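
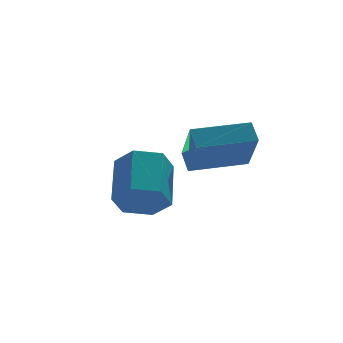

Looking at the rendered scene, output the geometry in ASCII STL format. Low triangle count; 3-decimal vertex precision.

solid 
facet normal -0.278 -0.782 -0.558
outer loop
vertex -2.72 -1.674 -4.248
vertex -3.738 -1.427 -4.087
vertex -3.219 -1.019 -4.917
endloop
endfacet
facet normal 0.837 0.087 -0.540
outer loop
vertex -2.72 -1.674 -4.248
vertex -3.219 -1.019 -4.917
vertex -2.124 -0.0 -3.055
endloop
endfacet
facet normal 0.837 0.087 -0.540
outer loop
vertex -2.124 -0.0 -3.055
vertex -3.219 -1.019 -4.917
vertex -2.623 0.654 -3.723
endloop
endfacet
facet normal 0.278 0.782 0.558
outer loop
vertex -2.124 -0.0 -3.055
vertex -2.623 0.654 -3.723
vertex -3.142 0.247 -2.893
endloop
endfacet
facet normal -0.278 -0.782 -0.558
outer loop
vertex -3.219 -1.019 -4.917
vertex -3.738 -1.427 -4.087
vertex -4.237 -0.772 -4.755
endloop
endfacet
facet normal 0.011 0.578 -0.816
outer loop
vertex -3.219 -1.019 -4.917
vertex -4.237 -0.772 -4.755
vertex -2.623 0.654 -3.723
endloop
endfacet
facet normal 0.011 0.578 -0.816
outer loop
vertex -2.623 0.654 -3.723
vertex -4.237 -0.772 -4.755
vertex -3.641 0.901 -3.561
endloop
endfacet
facet normal 0.278 0.782 0.558
outer loop
vertex -2.623 0.654 -3.723
vertex -3.641 0.901 -3.561
vertex -3.142 0.247 -2.893
endloop
endfacet
facet normal -0.278 -0.782 -0.558
outer loop
vertex -4.237 -0.772 -4.755
vertex -3.738 -1.427 -4.087
vertex -4.756 -1.18 -3.925
endloop
endfacet
facet normal -0.826 0.491 -0.275
outer loop
vertex -4.237 -0.772 -4.755
vertex -4.756 -1.18 -3.925
vertex -3.641 0.901 -3.561
endloop
endfacet
facet normal -0.826 0.491 -0.276
outer loop
vertex -3.641 0.901 -3.561
vertex -4.756 -1.18 -3.925
vertex -4.16 0.494 -2.732
endloop
endfacet
facet normal 0.278 0.782 0.558
outer loop
vertex -3.641 0.901 -3.561
vertex -4.16 0.494 -2.732
vertex -3.142 0.247 -2.893
endloop
endfacet
facet normal -0.278 -0.782 -0.558
outer loop
vertex -4.756 -1.18 -3.925
vertex -3.738 -1.427 -4.087
vertex -4.257 -1.834 -3.257
endloop
endfacet
facet normal -0.837 -0.087 0.540
outer loop
vertex -4.756 -1.18 -3.925
vertex -4.257 -1.834 -3.257
vertex -4.16 0.494 -2.732
endloop
endfacet
facet normal -0.837 -0.087 0.540
outer loop
vertex -4.16 0.494 -2.732
vertex -4.257 -1.834 -3.257
vertex -3.661 -0.161 -2.063
endloop
endfacet
facet normal 0.278 0.782 0.558
outer loop
vertex -4.16 0.494 -2.732
vertex -3.661 -0.161 -2.063
vertex -3.142 0.247 -2.893
endloop
endfacet
facet normal -0.278 -0.782 -0.558
outer loop
vertex -4.257 -1.834 -3.257
vertex -3.738 -1.427 -4.087
vertex -3.239 -2.081 -3.419
endloop
endfacet
facet normal -0.011 -0.578 0.816
outer loop
vertex -4.257 -1.834 -3.257
vertex -3.239 -2.081 -3.419
vertex -3.661 -0.161 -2.063
endloop
endfacet
facet normal -0.011 -0.578 0.816
outer loop
vertex -3.661 -0.161 -2.063
vertex -3.239 -2.081 -3.419
vertex -2.643 -0.408 -2.225
endloop
endfacet
facet normal 0.278 0.782 0.558
outer loop
vertex -3.661 -0.161 -2.063
vertex -2.643 -0.408 -2.225
vertex -3.142 0.247 -2.893
endloop
endfacet
facet normal -0.278 -0.782 -0.558
outer loop
vertex -3.239 -2.081 -3.419
vertex -3.738 -1.427 -4.087
vertex -2.72 -1.674 -4.248
endloop
endfacet
facet normal 0.826 -0.491 0.276
outer loop
vertex -3.239 -2.081 -3.419
vertex -2.72 -1.674 -4.248
vertex -2.643 -0.408 -2.225
endloop
endfacet
facet normal 0.827 -0.491 0.276
outer loop
vertex -2.643 -0.408 -2.225
vertex -2.72 -1.674 -4.248
vertex -2.124 -0.0 -3.055
endloop
endfacet
facet normal 0.278 0.782 0.558
outer loop
vertex -2.643 -0.408 -2.225
vertex -2.124 -0.0 -3.055
vertex -3.142 0.247 -2.893
endloop
endfacet
facet normal -0.997 0.049 -0.065
outer loop
vertex -2.868 -4.735 -0.516
vertex -2.874 -4.064 0.084
vertex -2.699 -3.353 -2.061
endloop
endfacet
facet normal 0.007 -0.746 -0.666
outer loop
vertex -0.586 -3.456 -1.924
vertex -2.868 -4.735 -0.516
vertex -2.699 -3.353 -2.061
endloop
endfacet
facet normal -0.997 0.049 -0.065
outer loop
vertex -2.699 -3.353 -2.061
vertex -2.874 -4.064 0.084
vertex -2.705 -2.682 -1.462
endloop
endfacet
facet normal 0.081 0.664 -0.743
outer loop
vertex -2.705 -2.682 -1.462
vertex -0.586 -3.456 -1.924
vertex -2.699 -3.353 -2.061
endloop
endfacet
facet normal -0.081 -0.665 0.743
outer loop
vertex -2.868 -4.735 -0.516
vertex -0.761 -4.167 0.221
vertex -2.874 -4.064 0.084
endloop
endfacet
facet normal 0.007 -0.746 -0.666
outer loop
vertex -0.755 -4.838 -0.378
vertex -2.868 -4.735 -0.516
vertex -0.586 -3.456 -1.924
endloop
endfacet
facet normal -0.081 -0.664 0.743
outer loop
vertex -0.755 -4.838 -0.378
vertex -0.761 -4.167 0.221
vertex -2.868 -4.735 -0.516
endloop
endfacet
facet normal -0.007 0.746 0.666
outer loop
vertex -2.874 -4.064 0.084
vertex -0.761 -4.167 0.221
vertex -2.705 -2.682 -1.462
endloop
endfacet
facet normal 0.081 0.665 -0.743
outer loop
vertex -0.592 -2.785 -1.324
vertex -0.586 -3.456 -1.924
vertex -2.705 -2.682 -1.462
endloop
endfacet
facet normal -0.007 0.746 0.666
outer loop
vertex -2.705 -2.682 -1.462
vertex -0.761 -4.167 0.221
vertex -0.592 -2.785 -1.324
endloop
endfacet
facet normal 0.997 -0.049 0.065
outer loop
vertex -0.592 -2.785 -1.324
vertex -0.755 -4.838 -0.378
vertex -0.586 -3.456 -1.924
endloop
endfacet
facet normal 0.997 -0.049 0.065
outer loop
vertex -0.761 -4.167 0.221
vertex -0.755 -4.838 -0.378
vertex -0.592 -2.785 -1.324
endloop
endfacet

endsolid


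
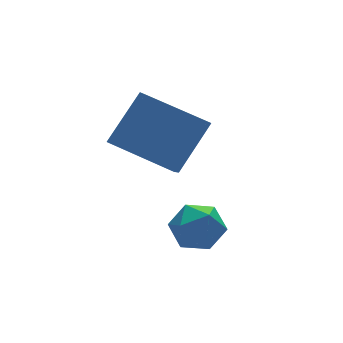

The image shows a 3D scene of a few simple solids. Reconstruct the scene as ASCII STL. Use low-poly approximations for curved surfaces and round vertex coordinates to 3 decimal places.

solid 
facet normal 0.350 0.757 0.551
outer loop
vertex -1.659 -1.398 0.692
vertex -1.973 -1.77 1.403
vertex -1.172 -1.95 1.141
endloop
endfacet
facet normal 0.760 0.650 -0.025
outer loop
vertex -1.659 -1.398 0.692
vertex -1.172 -1.95 1.141
vertex -1.175 -1.98 0.279
endloop
endfacet
facet normal 0.348 0.718 -0.603
outer loop
vertex -1.659 -1.398 0.692
vertex -1.175 -1.98 0.279
vertex -1.977 -1.818 0.009
endloop
endfacet
facet normal -0.316 0.867 -0.386
outer loop
vertex -1.659 -1.398 0.692
vertex -1.977 -1.818 0.009
vertex -2.471 -1.689 0.704
endloop
endfacet
facet normal -0.314 0.891 0.327
outer loop
vertex -1.659 -1.398 0.692
vertex -2.471 -1.689 0.704
vertex -1.973 -1.77 1.403
endloop
endfacet
facet normal 1.000 -0.021 -0.003
outer loop
vertex -1.175 -1.98 0.279
vertex -1.172 -1.95 1.141
vertex -1.189 -2.711 0.736
endloop
endfacet
facet normal 0.338 0.153 0.929
outer loop
vertex -1.172 -1.95 1.141
vertex -1.973 -1.77 1.403
vertex -1.683 -2.582 1.431
endloop
endfacet
facet normal -0.736 0.369 0.567
outer loop
vertex -1.973 -1.77 1.403
vertex -2.471 -1.689 0.704
vertex -2.485 -2.42 1.161
endloop
endfacet
facet normal -0.740 0.329 -0.587
outer loop
vertex -2.471 -1.689 0.704
vertex -1.977 -1.818 0.009
vertex -2.488 -2.45 0.299
endloop
endfacet
facet normal 0.334 0.087 -0.939
outer loop
vertex -1.977 -1.818 0.009
vertex -1.175 -1.98 0.279
vertex -1.687 -2.63 0.037
endloop
endfacet
facet normal 0.316 -0.867 0.386
outer loop
vertex -2.001 -3.002 0.748
vertex -1.189 -2.711 0.736
vertex -1.683 -2.582 1.431
endloop
endfacet
facet normal -0.348 -0.718 0.603
outer loop
vertex -2.001 -3.002 0.748
vertex -1.683 -2.582 1.431
vertex -2.485 -2.42 1.161
endloop
endfacet
facet normal -0.760 -0.650 0.025
outer loop
vertex -2.001 -3.002 0.748
vertex -2.485 -2.42 1.161
vertex -2.488 -2.45 0.299
endloop
endfacet
facet normal -0.350 -0.757 -0.551
outer loop
vertex -2.001 -3.002 0.748
vertex -2.488 -2.45 0.299
vertex -1.687 -2.63 0.037
endloop
endfacet
facet normal 0.314 -0.891 -0.327
outer loop
vertex -2.001 -3.002 0.748
vertex -1.687 -2.63 0.037
vertex -1.189 -2.711 0.736
endloop
endfacet
facet normal 0.740 -0.329 0.587
outer loop
vertex -1.683 -2.582 1.431
vertex -1.189 -2.711 0.736
vertex -1.172 -1.95 1.141
endloop
endfacet
facet normal -0.334 -0.087 0.939
outer loop
vertex -2.485 -2.42 1.161
vertex -1.683 -2.582 1.431
vertex -1.973 -1.77 1.403
endloop
endfacet
facet normal -1.000 0.021 0.003
outer loop
vertex -2.488 -2.45 0.299
vertex -2.485 -2.42 1.161
vertex -2.471 -1.689 0.704
endloop
endfacet
facet normal -0.338 -0.153 -0.929
outer loop
vertex -1.687 -2.63 0.037
vertex -2.488 -2.45 0.299
vertex -1.977 -1.818 0.009
endloop
endfacet
facet normal 0.736 -0.369 -0.567
outer loop
vertex -1.189 -2.711 0.736
vertex -1.687 -2.63 0.037
vertex -1.175 -1.98 0.279
endloop
endfacet
facet normal -0.649 -0.214 -0.730
outer loop
vertex -1.925 -1.031 2.261
vertex -3.188 0.553 2.92
vertex -1.439 -0.385 1.639
endloop
endfacet
facet normal 0.593 -0.744 -0.309
outer loop
vertex -0.192 0.027 3.04
vertex -1.925 -1.031 2.261
vertex -1.439 -0.385 1.639
endloop
endfacet
facet normal -0.649 -0.215 -0.729
outer loop
vertex -1.439 -0.385 1.639
vertex -3.188 0.553 2.92
vertex -2.702 1.199 2.297
endloop
endfacet
facet normal 0.476 0.633 -0.610
outer loop
vertex -2.702 1.199 2.297
vertex -0.192 0.027 3.04
vertex -1.439 -0.385 1.639
endloop
endfacet
facet normal -0.476 -0.633 0.610
outer loop
vertex -1.925 -1.031 2.261
vertex -1.941 0.965 4.321
vertex -3.188 0.553 2.92
endloop
endfacet
facet normal 0.593 -0.744 -0.309
outer loop
vertex -0.678 -0.619 3.663
vertex -1.925 -1.031 2.261
vertex -0.192 0.027 3.04
endloop
endfacet
facet normal -0.476 -0.633 0.610
outer loop
vertex -0.678 -0.619 3.663
vertex -1.941 0.965 4.321
vertex -1.925 -1.031 2.261
endloop
endfacet
facet normal -0.593 0.744 0.309
outer loop
vertex -3.188 0.553 2.92
vertex -1.941 0.965 4.321
vertex -2.702 1.199 2.297
endloop
endfacet
facet normal 0.476 0.633 -0.610
outer loop
vertex -1.455 1.611 3.699
vertex -0.192 0.027 3.04
vertex -2.702 1.199 2.297
endloop
endfacet
facet normal -0.593 0.744 0.309
outer loop
vertex -2.702 1.199 2.297
vertex -1.941 0.965 4.321
vertex -1.455 1.611 3.699
endloop
endfacet
facet normal 0.650 0.215 0.729
outer loop
vertex -1.455 1.611 3.699
vertex -0.678 -0.619 3.663
vertex -0.192 0.027 3.04
endloop
endfacet
facet normal 0.649 0.214 0.730
outer loop
vertex -1.941 0.965 4.321
vertex -0.678 -0.619 3.663
vertex -1.455 1.611 3.699
endloop
endfacet

endsolid


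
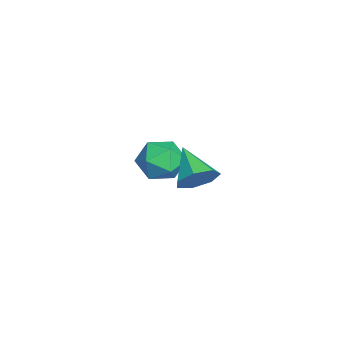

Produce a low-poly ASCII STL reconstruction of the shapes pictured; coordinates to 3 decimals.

solid 
facet normal 0.746 0.366 -0.557
outer loop
vertex 3.716 1.711 3.731
vertex 3.07 1.873 2.972
vertex 3.326 2.496 3.725
endloop
endfacet
facet normal 0.131 0.073 0.989
outer loop
vertex 3.716 1.711 3.731
vertex 3.326 2.496 3.725
vertex 1.63 1.167 4.048
endloop
endfacet
facet normal 0.746 0.366 -0.557
outer loop
vertex 3.326 2.496 3.725
vertex 3.07 1.873 2.972
vertex 2.743 2.812 3.152
endloop
endfacet
facet normal -0.353 0.620 0.701
outer loop
vertex 3.326 2.496 3.725
vertex 2.743 2.812 3.152
vertex 1.63 1.167 4.048
endloop
endfacet
facet normal 0.745 0.366 -0.557
outer loop
vertex 2.743 2.812 3.152
vertex 3.07 1.873 2.972
vertex 2.406 2.421 2.444
endloop
endfacet
facet normal -0.810 0.583 0.064
outer loop
vertex 2.743 2.812 3.152
vertex 2.406 2.421 2.444
vertex 1.63 1.167 4.048
endloop
endfacet
facet normal 0.745 0.365 -0.558
outer loop
vertex 2.406 2.421 2.444
vertex 3.07 1.873 2.972
vertex 2.568 1.617 2.134
endloop
endfacet
facet normal -0.897 -0.010 -0.442
outer loop
vertex 2.406 2.421 2.444
vertex 2.568 1.617 2.134
vertex 1.63 1.167 4.048
endloop
endfacet
facet normal 0.745 0.365 -0.558
outer loop
vertex 2.568 1.617 2.134
vertex 3.07 1.873 2.972
vertex 3.108 1.006 2.455
endloop
endfacet
facet normal -0.548 -0.714 -0.436
outer loop
vertex 2.568 1.617 2.134
vertex 3.108 1.006 2.455
vertex 1.63 1.167 4.048
endloop
endfacet
facet normal 0.746 0.365 -0.557
outer loop
vertex 3.108 1.006 2.455
vertex 3.07 1.873 2.972
vertex 3.619 1.048 3.166
endloop
endfacet
facet normal -0.025 -0.997 0.077
outer loop
vertex 3.108 1.006 2.455
vertex 3.619 1.048 3.166
vertex 1.63 1.167 4.048
endloop
endfacet
facet normal 0.746 0.365 -0.557
outer loop
vertex 3.619 1.048 3.166
vertex 3.07 1.873 2.972
vertex 3.716 1.711 3.731
endloop
endfacet
facet normal 0.277 -0.646 0.711
outer loop
vertex 3.619 1.048 3.166
vertex 3.716 1.711 3.731
vertex 1.63 1.167 4.048
endloop
endfacet
facet normal -0.577 0.806 0.134
outer loop
vertex -3.37 0.613 0.214
vertex -3.24 0.498 1.464
vertex -2.419 1.195 0.805
endloop
endfacet
facet normal -0.219 0.848 -0.483
outer loop
vertex -3.37 0.613 0.214
vertex -2.419 1.195 0.805
vertex -2.217 0.619 -0.299
endloop
endfacet
facet normal -0.392 0.279 -0.877
outer loop
vertex -3.37 0.613 0.214
vertex -2.217 0.619 -0.299
vertex -2.913 -0.433 -0.323
endloop
endfacet
facet normal -0.856 -0.115 -0.504
outer loop
vertex -3.37 0.613 0.214
vertex -2.913 -0.433 -0.323
vertex -3.545 -0.508 0.767
endloop
endfacet
facet normal -0.970 0.211 0.120
outer loop
vertex -3.37 0.613 0.214
vertex -3.545 -0.508 0.767
vertex -3.24 0.498 1.464
endloop
endfacet
facet normal 0.479 0.811 -0.336
outer loop
vertex -2.217 0.619 -0.299
vertex -2.419 1.195 0.805
vertex -1.375 0.508 0.633
endloop
endfacet
facet normal -0.100 0.743 0.662
outer loop
vertex -2.419 1.195 0.805
vertex -3.24 0.498 1.464
vertex -2.007 0.433 1.723
endloop
endfacet
facet normal -0.737 -0.220 0.639
outer loop
vertex -3.24 0.498 1.464
vertex -3.545 -0.508 0.767
vertex -2.703 -0.619 1.699
endloop
endfacet
facet normal -0.552 -0.746 -0.372
outer loop
vertex -3.545 -0.508 0.767
vertex -2.913 -0.433 -0.323
vertex -2.501 -1.195 0.595
endloop
endfacet
facet normal 0.199 -0.109 -0.974
outer loop
vertex -2.913 -0.433 -0.323
vertex -2.217 0.619 -0.299
vertex -1.68 -0.498 -0.064
endloop
endfacet
facet normal 0.856 0.115 0.504
outer loop
vertex -1.55 -0.613 1.186
vertex -1.375 0.508 0.633
vertex -2.007 0.433 1.723
endloop
endfacet
facet normal 0.392 -0.279 0.877
outer loop
vertex -1.55 -0.613 1.186
vertex -2.007 0.433 1.723
vertex -2.703 -0.619 1.699
endloop
endfacet
facet normal 0.219 -0.848 0.483
outer loop
vertex -1.55 -0.613 1.186
vertex -2.703 -0.619 1.699
vertex -2.501 -1.195 0.595
endloop
endfacet
facet normal 0.577 -0.806 -0.134
outer loop
vertex -1.55 -0.613 1.186
vertex -2.501 -1.195 0.595
vertex -1.68 -0.498 -0.064
endloop
endfacet
facet normal 0.970 -0.211 -0.120
outer loop
vertex -1.55 -0.613 1.186
vertex -1.68 -0.498 -0.064
vertex -1.375 0.508 0.633
endloop
endfacet
facet normal 0.552 0.746 0.372
outer loop
vertex -2.007 0.433 1.723
vertex -1.375 0.508 0.633
vertex -2.419 1.195 0.805
endloop
endfacet
facet normal -0.199 0.109 0.974
outer loop
vertex -2.703 -0.619 1.699
vertex -2.007 0.433 1.723
vertex -3.24 0.498 1.464
endloop
endfacet
facet normal -0.479 -0.811 0.336
outer loop
vertex -2.501 -1.195 0.595
vertex -2.703 -0.619 1.699
vertex -3.545 -0.508 0.767
endloop
endfacet
facet normal 0.100 -0.743 -0.662
outer loop
vertex -1.68 -0.498 -0.064
vertex -2.501 -1.195 0.595
vertex -2.913 -0.433 -0.323
endloop
endfacet
facet normal 0.737 0.220 -0.639
outer loop
vertex -1.375 0.508 0.633
vertex -1.68 -0.498 -0.064
vertex -2.217 0.619 -0.299
endloop
endfacet

endsolid


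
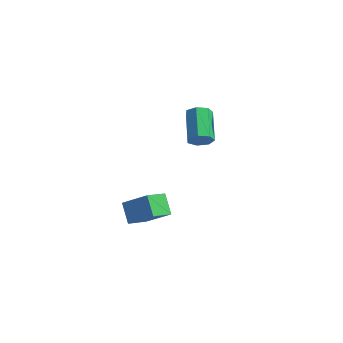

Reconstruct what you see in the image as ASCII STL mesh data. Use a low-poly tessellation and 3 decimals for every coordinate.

solid 
facet normal 0.461 -0.786 -0.411
outer loop
vertex 0.098 3.355 -2.576
vertex -0.185 2.9 -2.023
vertex -0.495 3.075 -2.706
endloop
endfacet
facet normal -0.019 0.454 -0.891
outer loop
vertex 0.098 3.355 -2.576
vertex -0.495 3.075 -2.706
vertex -0.853 4.975 -1.73
endloop
endfacet
facet normal -0.020 0.454 -0.891
outer loop
vertex -0.853 4.975 -1.73
vertex -0.495 3.075 -2.706
vertex -1.446 4.694 -1.86
endloop
endfacet
facet normal -0.462 0.786 0.411
outer loop
vertex -0.853 4.975 -1.73
vertex -1.446 4.694 -1.86
vertex -1.135 4.52 -1.177
endloop
endfacet
facet normal 0.462 -0.786 -0.411
outer loop
vertex -0.495 3.075 -2.706
vertex -0.185 2.9 -2.023
vertex -0.854 2.663 -2.321
endloop
endfacet
facet normal -0.706 -0.045 -0.707
outer loop
vertex -0.495 3.075 -2.706
vertex -0.854 2.663 -2.321
vertex -1.446 4.694 -1.86
endloop
endfacet
facet normal -0.706 -0.045 -0.707
outer loop
vertex -1.446 4.694 -1.86
vertex -0.854 2.663 -2.321
vertex -1.805 4.283 -1.475
endloop
endfacet
facet normal -0.461 0.787 0.410
outer loop
vertex -1.446 4.694 -1.86
vertex -1.805 4.283 -1.475
vertex -1.135 4.52 -1.177
endloop
endfacet
facet normal 0.462 -0.786 -0.411
outer loop
vertex -0.854 2.663 -2.321
vertex -0.185 2.9 -2.023
vertex -0.709 2.43 -1.712
endloop
endfacet
facet normal -0.860 -0.510 0.010
outer loop
vertex -0.854 2.663 -2.321
vertex -0.709 2.43 -1.712
vertex -1.805 4.283 -1.475
endloop
endfacet
facet normal -0.860 -0.510 0.010
outer loop
vertex -1.805 4.283 -1.475
vertex -0.709 2.43 -1.712
vertex -1.66 4.05 -0.866
endloop
endfacet
facet normal -0.461 0.787 0.411
outer loop
vertex -1.805 4.283 -1.475
vertex -1.66 4.05 -0.866
vertex -1.135 4.52 -1.177
endloop
endfacet
facet normal 0.461 -0.786 -0.411
outer loop
vertex -0.709 2.43 -1.712
vertex -0.185 2.9 -2.023
vertex -0.169 2.551 -1.337
endloop
endfacet
facet normal -0.367 -0.591 0.719
outer loop
vertex -0.709 2.43 -1.712
vertex -0.169 2.551 -1.337
vertex -1.66 4.05 -0.866
endloop
endfacet
facet normal -0.367 -0.591 0.719
outer loop
vertex -1.66 4.05 -0.866
vertex -0.169 2.551 -1.337
vertex -1.12 4.171 -0.491
endloop
endfacet
facet normal -0.461 0.787 0.410
outer loop
vertex -1.66 4.05 -0.866
vertex -1.12 4.171 -0.491
vertex -1.135 4.52 -1.177
endloop
endfacet
facet normal 0.461 -0.786 -0.411
outer loop
vertex -0.169 2.551 -1.337
vertex -0.185 2.9 -2.023
vertex 0.359 2.935 -1.479
endloop
endfacet
facet normal 0.403 -0.226 0.887
outer loop
vertex -0.169 2.551 -1.337
vertex 0.359 2.935 -1.479
vertex -1.12 4.171 -0.491
endloop
endfacet
facet normal 0.403 -0.226 0.887
outer loop
vertex -1.12 4.171 -0.491
vertex 0.359 2.935 -1.479
vertex -0.592 4.555 -0.633
endloop
endfacet
facet normal -0.462 0.786 0.410
outer loop
vertex -1.12 4.171 -0.491
vertex -0.592 4.555 -0.633
vertex -1.135 4.52 -1.177
endloop
endfacet
facet normal 0.462 -0.786 -0.411
outer loop
vertex 0.359 2.935 -1.479
vertex -0.185 2.9 -2.023
vertex 0.478 3.293 -2.03
endloop
endfacet
facet normal 0.869 0.308 0.388
outer loop
vertex 0.359 2.935 -1.479
vertex 0.478 3.293 -2.03
vertex -0.592 4.555 -0.633
endloop
endfacet
facet normal 0.869 0.308 0.388
outer loop
vertex -0.592 4.555 -0.633
vertex 0.478 3.293 -2.03
vertex -0.473 4.913 -1.184
endloop
endfacet
facet normal -0.462 0.786 0.411
outer loop
vertex -0.592 4.555 -0.633
vertex -0.473 4.913 -1.184
vertex -1.135 4.52 -1.177
endloop
endfacet
facet normal 0.462 -0.786 -0.411
outer loop
vertex 0.478 3.293 -2.03
vertex -0.185 2.9 -2.023
vertex 0.098 3.355 -2.576
endloop
endfacet
facet normal 0.681 0.611 -0.404
outer loop
vertex 0.478 3.293 -2.03
vertex 0.098 3.355 -2.576
vertex -0.473 4.913 -1.184
endloop
endfacet
facet normal 0.681 0.611 -0.404
outer loop
vertex -0.473 4.913 -1.184
vertex 0.098 3.355 -2.576
vertex -0.853 4.975 -1.73
endloop
endfacet
facet normal -0.462 0.786 0.411
outer loop
vertex -0.473 4.913 -1.184
vertex -0.853 4.975 -1.73
vertex -1.135 4.52 -1.177
endloop
endfacet
facet normal -0.561 0.534 0.633
outer loop
vertex -0.18 -3.148 -1.883
vertex 0.232 -1.951 -2.527
vertex -1.598 -3.279 -3.031
endloop
endfacet
facet normal -0.290 -0.843 0.454
outer loop
vertex -0.852 -3.989 -3.873
vertex -0.18 -3.148 -1.883
vertex -1.598 -3.279 -3.031
endloop
endfacet
facet normal -0.561 0.534 0.633
outer loop
vertex -1.598 -3.279 -3.031
vertex 0.232 -1.951 -2.527
vertex -1.187 -2.082 -3.676
endloop
endfacet
facet normal -0.776 -0.072 -0.627
outer loop
vertex -1.187 -2.082 -3.676
vertex -0.852 -3.989 -3.873
vertex -1.598 -3.279 -3.031
endloop
endfacet
facet normal 0.775 0.071 0.627
outer loop
vertex -0.18 -3.148 -1.883
vertex 0.978 -2.661 -3.369
vertex 0.232 -1.951 -2.527
endloop
endfacet
facet normal -0.290 -0.843 0.454
outer loop
vertex 0.567 -3.858 -2.724
vertex -0.18 -3.148 -1.883
vertex -0.852 -3.989 -3.873
endloop
endfacet
facet normal 0.775 0.072 0.628
outer loop
vertex 0.567 -3.858 -2.724
vertex 0.978 -2.661 -3.369
vertex -0.18 -3.148 -1.883
endloop
endfacet
facet normal 0.290 0.843 -0.454
outer loop
vertex 0.232 -1.951 -2.527
vertex 0.978 -2.661 -3.369
vertex -1.187 -2.082 -3.676
endloop
endfacet
facet normal -0.775 -0.071 -0.628
outer loop
vertex -0.44 -2.792 -4.517
vertex -0.852 -3.989 -3.873
vertex -1.187 -2.082 -3.676
endloop
endfacet
facet normal 0.290 0.843 -0.454
outer loop
vertex -1.187 -2.082 -3.676
vertex 0.978 -2.661 -3.369
vertex -0.44 -2.792 -4.517
endloop
endfacet
facet normal 0.561 -0.534 -0.633
outer loop
vertex -0.44 -2.792 -4.517
vertex 0.567 -3.858 -2.724
vertex -0.852 -3.989 -3.873
endloop
endfacet
facet normal 0.561 -0.534 -0.633
outer loop
vertex 0.978 -2.661 -3.369
vertex 0.567 -3.858 -2.724
vertex -0.44 -2.792 -4.517
endloop
endfacet

endsolid


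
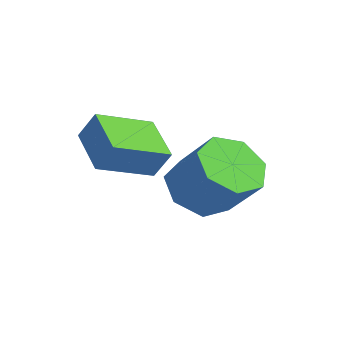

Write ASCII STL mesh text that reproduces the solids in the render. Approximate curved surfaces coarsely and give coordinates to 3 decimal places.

solid 
facet normal -0.385 -0.324 -0.864
outer loop
vertex 0.027 -0.084 1.169
vertex -1.403 0.146 1.72
vertex 0.049 1.56 0.542
endloop
endfacet
facet normal 0.923 -0.148 -0.356
outer loop
vertex 0.423 1.874 1.38
vertex 0.027 -0.084 1.169
vertex 0.049 1.56 0.542
endloop
endfacet
facet normal -0.385 -0.324 -0.864
outer loop
vertex 0.049 1.56 0.542
vertex -1.403 0.146 1.72
vertex -1.381 1.79 1.093
endloop
endfacet
facet normal 0.013 0.934 -0.356
outer loop
vertex -1.381 1.79 1.093
vertex 0.423 1.874 1.38
vertex 0.049 1.56 0.542
endloop
endfacet
facet normal -0.013 -0.934 0.356
outer loop
vertex 0.027 -0.084 1.169
vertex -1.029 0.46 2.558
vertex -1.403 0.146 1.72
endloop
endfacet
facet normal 0.923 -0.148 -0.356
outer loop
vertex 0.401 0.23 2.007
vertex 0.027 -0.084 1.169
vertex 0.423 1.874 1.38
endloop
endfacet
facet normal -0.013 -0.934 0.356
outer loop
vertex 0.401 0.23 2.007
vertex -1.029 0.46 2.558
vertex 0.027 -0.084 1.169
endloop
endfacet
facet normal -0.923 0.148 0.356
outer loop
vertex -1.403 0.146 1.72
vertex -1.029 0.46 2.558
vertex -1.381 1.79 1.093
endloop
endfacet
facet normal 0.013 0.934 -0.356
outer loop
vertex -1.007 2.104 1.931
vertex 0.423 1.874 1.38
vertex -1.381 1.79 1.093
endloop
endfacet
facet normal -0.923 0.148 0.356
outer loop
vertex -1.381 1.79 1.093
vertex -1.029 0.46 2.558
vertex -1.007 2.104 1.931
endloop
endfacet
facet normal 0.385 0.324 0.864
outer loop
vertex -1.007 2.104 1.931
vertex 0.401 0.23 2.007
vertex 0.423 1.874 1.38
endloop
endfacet
facet normal 0.385 0.324 0.864
outer loop
vertex -1.029 0.46 2.558
vertex 0.401 0.23 2.007
vertex -1.007 2.104 1.931
endloop
endfacet
facet normal -0.642 -0.215 -0.736
outer loop
vertex 0.789 3.341 -0.822
vertex 0.201 2.79 -0.148
vertex 0.137 3.809 -0.39
endloop
endfacet
facet normal 0.277 0.831 -0.483
outer loop
vertex 0.789 3.341 -0.822
vertex 0.137 3.809 -0.39
vertex 1.867 3.701 0.415
endloop
endfacet
facet normal 0.277 0.830 -0.484
outer loop
vertex 1.867 3.701 0.415
vertex 0.137 3.809 -0.39
vertex 1.215 4.17 0.846
endloop
endfacet
facet normal 0.641 0.215 0.736
outer loop
vertex 1.867 3.701 0.415
vertex 1.215 4.17 0.846
vertex 1.279 3.15 1.088
endloop
endfacet
facet normal -0.642 -0.215 -0.736
outer loop
vertex 0.137 3.809 -0.39
vertex 0.201 2.79 -0.148
vertex -0.466 3.51 0.223
endloop
endfacet
facet normal -0.386 0.920 0.068
outer loop
vertex 0.137 3.809 -0.39
vertex -0.466 3.51 0.223
vertex 1.215 4.17 0.846
endloop
endfacet
facet normal -0.386 0.920 0.068
outer loop
vertex 1.215 4.17 0.846
vertex -0.466 3.51 0.223
vertex 0.612 3.871 1.46
endloop
endfacet
facet normal 0.642 0.215 0.736
outer loop
vertex 1.215 4.17 0.846
vertex 0.612 3.871 1.46
vertex 1.279 3.15 1.088
endloop
endfacet
facet normal -0.641 -0.215 -0.737
outer loop
vertex -0.466 3.51 0.223
vertex 0.201 2.79 -0.148
vertex -0.568 2.668 0.557
endloop
endfacet
facet normal -0.759 0.317 0.569
outer loop
vertex -0.466 3.51 0.223
vertex -0.568 2.668 0.557
vertex 0.612 3.871 1.46
endloop
endfacet
facet normal -0.759 0.317 0.569
outer loop
vertex 0.612 3.871 1.46
vertex -0.568 2.668 0.557
vertex 0.511 3.029 1.794
endloop
endfacet
facet normal 0.642 0.215 0.736
outer loop
vertex 0.612 3.871 1.46
vertex 0.511 3.029 1.794
vertex 1.279 3.15 1.088
endloop
endfacet
facet normal -0.641 -0.214 -0.737
outer loop
vertex -0.568 2.668 0.557
vertex 0.201 2.79 -0.148
vertex -0.09 1.918 0.359
endloop
endfacet
facet normal -0.559 -0.526 0.641
outer loop
vertex -0.568 2.668 0.557
vertex -0.09 1.918 0.359
vertex 0.511 3.029 1.794
endloop
endfacet
facet normal -0.560 -0.525 0.641
outer loop
vertex 0.511 3.029 1.794
vertex -0.09 1.918 0.359
vertex 0.988 2.279 1.596
endloop
endfacet
facet normal 0.643 0.214 0.736
outer loop
vertex 0.511 3.029 1.794
vertex 0.988 2.279 1.596
vertex 1.279 3.15 1.088
endloop
endfacet
facet normal -0.641 -0.215 -0.737
outer loop
vertex -0.09 1.918 0.359
vertex 0.201 2.79 -0.148
vertex 0.607 1.824 -0.22
endloop
endfacet
facet normal 0.061 -0.971 0.231
outer loop
vertex -0.09 1.918 0.359
vertex 0.607 1.824 -0.22
vertex 0.988 2.279 1.596
endloop
endfacet
facet normal 0.061 -0.971 0.231
outer loop
vertex 0.988 2.279 1.596
vertex 0.607 1.824 -0.22
vertex 1.685 2.185 1.017
endloop
endfacet
facet normal 0.641 0.215 0.737
outer loop
vertex 0.988 2.279 1.596
vertex 1.685 2.185 1.017
vertex 1.279 3.15 1.088
endloop
endfacet
facet normal -0.642 -0.215 -0.736
outer loop
vertex 0.607 1.824 -0.22
vertex 0.201 2.79 -0.148
vertex 0.998 2.457 -0.746
endloop
endfacet
facet normal 0.636 -0.686 -0.354
outer loop
vertex 0.607 1.824 -0.22
vertex 0.998 2.457 -0.746
vertex 1.685 2.185 1.017
endloop
endfacet
facet normal 0.636 -0.686 -0.354
outer loop
vertex 1.685 2.185 1.017
vertex 0.998 2.457 -0.746
vertex 2.076 2.818 0.491
endloop
endfacet
facet normal 0.641 0.216 0.736
outer loop
vertex 1.685 2.185 1.017
vertex 2.076 2.818 0.491
vertex 1.279 3.15 1.088
endloop
endfacet
facet normal -0.642 -0.215 -0.736
outer loop
vertex 0.998 2.457 -0.746
vertex 0.201 2.79 -0.148
vertex 0.789 3.341 -0.822
endloop
endfacet
facet normal 0.732 0.115 -0.672
outer loop
vertex 0.998 2.457 -0.746
vertex 0.789 3.341 -0.822
vertex 2.076 2.818 0.491
endloop
endfacet
facet normal 0.732 0.115 -0.671
outer loop
vertex 2.076 2.818 0.491
vertex 0.789 3.341 -0.822
vertex 1.867 3.701 0.415
endloop
endfacet
facet normal 0.641 0.215 0.736
outer loop
vertex 2.076 2.818 0.491
vertex 1.867 3.701 0.415
vertex 1.279 3.15 1.088
endloop
endfacet

endsolid


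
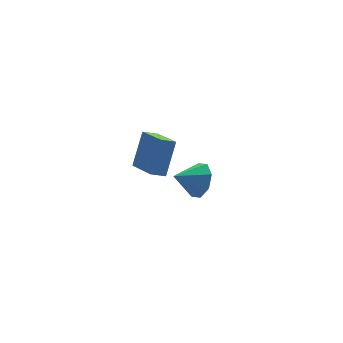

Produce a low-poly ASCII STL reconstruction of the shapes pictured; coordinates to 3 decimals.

solid 
facet normal -0.459 -0.327 -0.826
outer loop
vertex -4.214 -1.604 3.464
vertex -4.151 0.224 2.705
vertex -3.495 -1.768 3.129
endloop
endfacet
facet normal -0.032 -0.923 0.383
outer loop
vertex -2.589 -1.124 4.755
vertex -4.214 -1.604 3.464
vertex -3.495 -1.768 3.129
endloop
endfacet
facet normal -0.461 -0.327 -0.825
outer loop
vertex -3.495 -1.768 3.129
vertex -4.151 0.224 2.705
vertex -3.432 0.059 2.369
endloop
endfacet
facet normal 0.887 -0.203 -0.414
outer loop
vertex -3.432 0.059 2.369
vertex -2.589 -1.124 4.755
vertex -3.495 -1.768 3.129
endloop
endfacet
facet normal -0.887 0.203 0.414
outer loop
vertex -4.214 -1.604 3.464
vertex -3.245 0.868 4.331
vertex -4.151 0.224 2.705
endloop
endfacet
facet normal -0.032 -0.923 0.384
outer loop
vertex -3.308 -0.959 5.091
vertex -4.214 -1.604 3.464
vertex -2.589 -1.124 4.755
endloop
endfacet
facet normal -0.887 0.203 0.414
outer loop
vertex -3.308 -0.959 5.091
vertex -3.245 0.868 4.331
vertex -4.214 -1.604 3.464
endloop
endfacet
facet normal 0.033 0.923 -0.384
outer loop
vertex -4.151 0.224 2.705
vertex -3.245 0.868 4.331
vertex -3.432 0.059 2.369
endloop
endfacet
facet normal 0.888 -0.202 -0.414
outer loop
vertex -2.526 0.704 3.996
vertex -2.589 -1.124 4.755
vertex -3.432 0.059 2.369
endloop
endfacet
facet normal 0.032 0.923 -0.384
outer loop
vertex -3.432 0.059 2.369
vertex -3.245 0.868 4.331
vertex -2.526 0.704 3.996
endloop
endfacet
facet normal 0.461 0.327 0.825
outer loop
vertex -2.526 0.704 3.996
vertex -3.308 -0.959 5.091
vertex -2.589 -1.124 4.755
endloop
endfacet
facet normal 0.459 0.328 0.826
outer loop
vertex -3.245 0.868 4.331
vertex -3.308 -0.959 5.091
vertex -2.526 0.704 3.996
endloop
endfacet
facet normal 0.869 -0.171 -0.464
outer loop
vertex 1.18 2.303 -1.057
vertex 0.649 2.158 -1.998
vertex 1.091 3.013 -1.486
endloop
endfacet
facet normal -0.071 0.509 0.858
outer loop
vertex 1.18 2.303 -1.057
vertex 1.091 3.013 -1.486
vertex -0.689 2.422 -1.282
endloop
endfacet
facet normal 0.869 -0.171 -0.464
outer loop
vertex 1.091 3.013 -1.486
vertex 0.649 2.158 -1.998
vertex 0.743 3.222 -2.215
endloop
endfacet
facet normal -0.253 0.891 0.376
outer loop
vertex 1.091 3.013 -1.486
vertex 0.743 3.222 -2.215
vertex -0.689 2.422 -1.282
endloop
endfacet
facet normal 0.869 -0.171 -0.464
outer loop
vertex 0.743 3.222 -2.215
vertex 0.649 2.158 -1.998
vertex 0.34 2.808 -2.816
endloop
endfacet
facet normal -0.565 0.806 -0.176
outer loop
vertex 0.743 3.222 -2.215
vertex 0.34 2.808 -2.816
vertex -0.689 2.422 -1.282
endloop
endfacet
facet normal 0.868 -0.172 -0.465
outer loop
vertex 0.34 2.808 -2.816
vertex 0.649 2.158 -1.998
vertex 0.117 2.013 -2.938
endloop
endfacet
facet normal -0.825 0.304 -0.477
outer loop
vertex 0.34 2.808 -2.816
vertex 0.117 2.013 -2.938
vertex -0.689 2.422 -1.282
endloop
endfacet
facet normal 0.869 -0.171 -0.465
outer loop
vertex 0.117 2.013 -2.938
vertex 0.649 2.158 -1.998
vertex 0.207 1.303 -2.509
endloop
endfacet
facet normal -0.880 -0.322 -0.349
outer loop
vertex 0.117 2.013 -2.938
vertex 0.207 1.303 -2.509
vertex -0.689 2.422 -1.282
endloop
endfacet
facet normal 0.869 -0.171 -0.465
outer loop
vertex 0.207 1.303 -2.509
vertex 0.649 2.158 -1.998
vertex 0.555 1.094 -1.781
endloop
endfacet
facet normal -0.698 -0.704 0.132
outer loop
vertex 0.207 1.303 -2.509
vertex 0.555 1.094 -1.781
vertex -0.689 2.422 -1.282
endloop
endfacet
facet normal 0.869 -0.171 -0.464
outer loop
vertex 0.555 1.094 -1.781
vertex 0.649 2.158 -1.998
vertex 0.958 1.508 -1.179
endloop
endfacet
facet normal -0.386 -0.619 0.684
outer loop
vertex 0.555 1.094 -1.781
vertex 0.958 1.508 -1.179
vertex -0.689 2.422 -1.282
endloop
endfacet
facet normal 0.869 -0.171 -0.464
outer loop
vertex 0.958 1.508 -1.179
vertex 0.649 2.158 -1.998
vertex 1.18 2.303 -1.057
endloop
endfacet
facet normal -0.126 -0.116 0.985
outer loop
vertex 0.958 1.508 -1.179
vertex 1.18 2.303 -1.057
vertex -0.689 2.422 -1.282
endloop
endfacet

endsolid


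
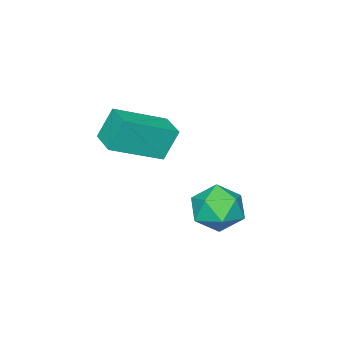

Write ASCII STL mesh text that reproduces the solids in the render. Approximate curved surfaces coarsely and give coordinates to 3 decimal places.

solid 
facet normal -0.796 0.436 -0.420
outer loop
vertex -2.297 -3.277 -2.039
vertex -1.849 -2.462 -2.043
vertex -1.905 -3.497 -3.011
endloop
endfacet
facet normal -0.482 -0.876 0.004
outer loop
vertex -0.551 -4.238 -2.297
vertex -2.297 -3.277 -2.039
vertex -1.905 -3.497 -3.011
endloop
endfacet
facet normal -0.796 0.436 -0.420
outer loop
vertex -1.905 -3.497 -3.011
vertex -1.849 -2.462 -2.043
vertex -1.457 -2.682 -3.014
endloop
endfacet
facet normal 0.367 -0.205 -0.908
outer loop
vertex -1.457 -2.682 -3.014
vertex -0.551 -4.238 -2.297
vertex -1.905 -3.497 -3.011
endloop
endfacet
facet normal -0.366 0.206 0.908
outer loop
vertex -2.297 -3.277 -2.039
vertex -0.495 -3.203 -1.329
vertex -1.849 -2.462 -2.043
endloop
endfacet
facet normal -0.482 -0.876 0.004
outer loop
vertex -0.943 -4.018 -1.326
vertex -2.297 -3.277 -2.039
vertex -0.551 -4.238 -2.297
endloop
endfacet
facet normal -0.366 0.205 0.908
outer loop
vertex -0.943 -4.018 -1.326
vertex -0.495 -3.203 -1.329
vertex -2.297 -3.277 -2.039
endloop
endfacet
facet normal 0.482 0.876 -0.004
outer loop
vertex -1.849 -2.462 -2.043
vertex -0.495 -3.203 -1.329
vertex -1.457 -2.682 -3.014
endloop
endfacet
facet normal 0.366 -0.205 -0.908
outer loop
vertex -0.103 -3.423 -2.301
vertex -0.551 -4.238 -2.297
vertex -1.457 -2.682 -3.014
endloop
endfacet
facet normal 0.482 0.876 -0.004
outer loop
vertex -1.457 -2.682 -3.014
vertex -0.495 -3.203 -1.329
vertex -0.103 -3.423 -2.301
endloop
endfacet
facet normal 0.796 -0.436 0.420
outer loop
vertex -0.103 -3.423 -2.301
vertex -0.943 -4.018 -1.326
vertex -0.551 -4.238 -2.297
endloop
endfacet
facet normal 0.796 -0.436 0.420
outer loop
vertex -0.495 -3.203 -1.329
vertex -0.943 -4.018 -1.326
vertex -0.103 -3.423 -2.301
endloop
endfacet
facet normal -0.556 0.780 0.288
outer loop
vertex -1.332 0.17 -4.061
vertex -1.792 -0.323 -3.613
vertex -1.137 0.024 -3.288
endloop
endfacet
facet normal 0.116 0.981 0.156
outer loop
vertex -1.332 0.17 -4.061
vertex -1.137 0.024 -3.288
vertex -0.559 0.046 -3.855
endloop
endfacet
facet normal 0.269 0.811 -0.520
outer loop
vertex -1.332 0.17 -4.061
vertex -0.559 0.046 -3.855
vertex -0.857 -0.288 -4.529
endloop
endfacet
facet normal -0.309 0.504 -0.807
outer loop
vertex -1.332 0.17 -4.061
vertex -0.857 -0.288 -4.529
vertex -1.619 -0.516 -4.38
endloop
endfacet
facet normal -0.819 0.485 -0.307
outer loop
vertex -1.332 0.17 -4.061
vertex -1.619 -0.516 -4.38
vertex -1.792 -0.323 -3.613
endloop
endfacet
facet normal 0.547 0.603 0.581
outer loop
vertex -0.559 0.046 -3.855
vertex -1.137 0.024 -3.288
vertex -0.541 -0.524 -3.28
endloop
endfacet
facet normal -0.541 0.276 0.795
outer loop
vertex -1.137 0.024 -3.288
vertex -1.792 -0.323 -3.613
vertex -1.303 -0.752 -3.131
endloop
endfacet
facet normal -0.965 -0.200 -0.168
outer loop
vertex -1.792 -0.323 -3.613
vertex -1.619 -0.516 -4.38
vertex -1.601 -1.086 -3.805
endloop
endfacet
facet normal -0.141 -0.167 -0.976
outer loop
vertex -1.619 -0.516 -4.38
vertex -0.857 -0.288 -4.529
vertex -1.023 -1.064 -4.372
endloop
endfacet
facet normal 0.793 0.328 -0.513
outer loop
vertex -0.857 -0.288 -4.529
vertex -0.559 0.046 -3.855
vertex -0.368 -0.717 -4.047
endloop
endfacet
facet normal 0.309 -0.504 0.807
outer loop
vertex -0.828 -1.21 -3.599
vertex -0.541 -0.524 -3.28
vertex -1.303 -0.752 -3.131
endloop
endfacet
facet normal -0.269 -0.811 0.520
outer loop
vertex -0.828 -1.21 -3.599
vertex -1.303 -0.752 -3.131
vertex -1.601 -1.086 -3.805
endloop
endfacet
facet normal -0.116 -0.981 -0.156
outer loop
vertex -0.828 -1.21 -3.599
vertex -1.601 -1.086 -3.805
vertex -1.023 -1.064 -4.372
endloop
endfacet
facet normal 0.556 -0.780 -0.288
outer loop
vertex -0.828 -1.21 -3.599
vertex -1.023 -1.064 -4.372
vertex -0.368 -0.717 -4.047
endloop
endfacet
facet normal 0.819 -0.485 0.307
outer loop
vertex -0.828 -1.21 -3.599
vertex -0.368 -0.717 -4.047
vertex -0.541 -0.524 -3.28
endloop
endfacet
facet normal 0.141 0.167 0.976
outer loop
vertex -1.303 -0.752 -3.131
vertex -0.541 -0.524 -3.28
vertex -1.137 0.024 -3.288
endloop
endfacet
facet normal -0.793 -0.328 0.513
outer loop
vertex -1.601 -1.086 -3.805
vertex -1.303 -0.752 -3.131
vertex -1.792 -0.323 -3.613
endloop
endfacet
facet normal -0.547 -0.603 -0.581
outer loop
vertex -1.023 -1.064 -4.372
vertex -1.601 -1.086 -3.805
vertex -1.619 -0.516 -4.38
endloop
endfacet
facet normal 0.541 -0.276 -0.795
outer loop
vertex -0.368 -0.717 -4.047
vertex -1.023 -1.064 -4.372
vertex -0.857 -0.288 -4.529
endloop
endfacet
facet normal 0.965 0.200 0.168
outer loop
vertex -0.541 -0.524 -3.28
vertex -0.368 -0.717 -4.047
vertex -0.559 0.046 -3.855
endloop
endfacet

endsolid


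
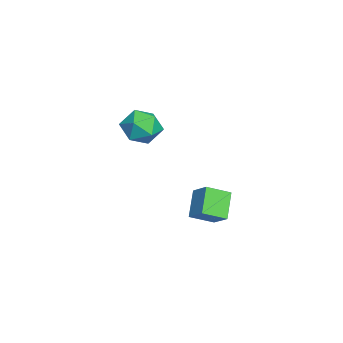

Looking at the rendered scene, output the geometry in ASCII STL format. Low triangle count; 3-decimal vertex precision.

solid 
facet normal -0.357 0.310 0.881
outer loop
vertex 3.242 0.758 3.282
vertex 2.261 0.583 2.946
vertex 2.795 -0.182 3.432
endloop
endfacet
facet normal 0.289 0.016 0.957
outer loop
vertex 3.242 0.758 3.282
vertex 2.795 -0.182 3.432
vertex 3.8 -0.12 3.128
endloop
endfacet
facet normal 0.746 0.378 0.548
outer loop
vertex 3.242 0.758 3.282
vertex 3.8 -0.12 3.128
vertex 3.887 0.683 2.456
endloop
endfacet
facet normal 0.384 0.897 0.219
outer loop
vertex 3.242 0.758 3.282
vertex 3.887 0.683 2.456
vertex 2.936 1.118 2.343
endloop
endfacet
facet normal -0.298 0.855 0.425
outer loop
vertex 3.242 0.758 3.282
vertex 2.936 1.118 2.343
vertex 2.261 0.583 2.946
endloop
endfacet
facet normal 0.256 -0.654 0.712
outer loop
vertex 3.8 -0.12 3.128
vertex 2.795 -0.182 3.432
vertex 3.164 -0.838 2.697
endloop
endfacet
facet normal -0.789 -0.177 0.588
outer loop
vertex 2.795 -0.182 3.432
vertex 2.261 0.583 2.946
vertex 2.213 -0.403 2.584
endloop
endfacet
facet normal -0.693 0.705 -0.151
outer loop
vertex 2.261 0.583 2.946
vertex 2.936 1.118 2.343
vertex 2.3 0.4 1.912
endloop
endfacet
facet normal 0.411 0.773 -0.483
outer loop
vertex 2.936 1.118 2.343
vertex 3.887 0.683 2.456
vertex 3.305 0.462 1.608
endloop
endfacet
facet normal 0.997 -0.067 0.049
outer loop
vertex 3.887 0.683 2.456
vertex 3.8 -0.12 3.128
vertex 3.839 -0.303 2.094
endloop
endfacet
facet normal -0.384 -0.897 -0.219
outer loop
vertex 2.858 -0.478 1.758
vertex 3.164 -0.838 2.697
vertex 2.213 -0.403 2.584
endloop
endfacet
facet normal -0.746 -0.378 -0.548
outer loop
vertex 2.858 -0.478 1.758
vertex 2.213 -0.403 2.584
vertex 2.3 0.4 1.912
endloop
endfacet
facet normal -0.289 -0.016 -0.957
outer loop
vertex 2.858 -0.478 1.758
vertex 2.3 0.4 1.912
vertex 3.305 0.462 1.608
endloop
endfacet
facet normal 0.357 -0.310 -0.881
outer loop
vertex 2.858 -0.478 1.758
vertex 3.305 0.462 1.608
vertex 3.839 -0.303 2.094
endloop
endfacet
facet normal 0.298 -0.855 -0.425
outer loop
vertex 2.858 -0.478 1.758
vertex 3.839 -0.303 2.094
vertex 3.164 -0.838 2.697
endloop
endfacet
facet normal -0.411 -0.773 0.483
outer loop
vertex 2.213 -0.403 2.584
vertex 3.164 -0.838 2.697
vertex 2.795 -0.182 3.432
endloop
endfacet
facet normal -0.997 0.067 -0.049
outer loop
vertex 2.3 0.4 1.912
vertex 2.213 -0.403 2.584
vertex 2.261 0.583 2.946
endloop
endfacet
facet normal -0.256 0.654 -0.712
outer loop
vertex 3.305 0.462 1.608
vertex 2.3 0.4 1.912
vertex 2.936 1.118 2.343
endloop
endfacet
facet normal 0.789 0.177 -0.588
outer loop
vertex 3.839 -0.303 2.094
vertex 3.305 0.462 1.608
vertex 3.887 0.683 2.456
endloop
endfacet
facet normal 0.693 -0.705 0.151
outer loop
vertex 3.164 -0.838 2.697
vertex 3.839 -0.303 2.094
vertex 3.8 -0.12 3.128
endloop
endfacet
facet normal -0.605 -0.537 -0.588
outer loop
vertex 2.524 2.198 -3.497
vertex 1.392 2.305 -2.429
vertex 2.088 3.316 -4.07
endloop
endfacet
facet normal 0.725 -0.068 -0.685
outer loop
vertex 2.808 3.955 -3.371
vertex 2.524 2.198 -3.497
vertex 2.088 3.316 -4.07
endloop
endfacet
facet normal -0.605 -0.537 -0.588
outer loop
vertex 2.088 3.316 -4.07
vertex 1.392 2.305 -2.429
vertex 0.956 3.423 -3.002
endloop
endfacet
facet normal -0.327 0.841 -0.431
outer loop
vertex 0.956 3.423 -3.002
vertex 2.808 3.955 -3.371
vertex 2.088 3.316 -4.07
endloop
endfacet
facet normal 0.327 -0.841 0.431
outer loop
vertex 2.524 2.198 -3.497
vertex 2.112 2.944 -1.73
vertex 1.392 2.305 -2.429
endloop
endfacet
facet normal 0.725 -0.068 -0.685
outer loop
vertex 3.244 2.837 -2.798
vertex 2.524 2.198 -3.497
vertex 2.808 3.955 -3.371
endloop
endfacet
facet normal 0.327 -0.841 0.431
outer loop
vertex 3.244 2.837 -2.798
vertex 2.112 2.944 -1.73
vertex 2.524 2.198 -3.497
endloop
endfacet
facet normal -0.725 0.068 0.685
outer loop
vertex 1.392 2.305 -2.429
vertex 2.112 2.944 -1.73
vertex 0.956 3.423 -3.002
endloop
endfacet
facet normal -0.327 0.841 -0.431
outer loop
vertex 1.676 4.062 -2.303
vertex 2.808 3.955 -3.371
vertex 0.956 3.423 -3.002
endloop
endfacet
facet normal -0.725 0.068 0.685
outer loop
vertex 0.956 3.423 -3.002
vertex 2.112 2.944 -1.73
vertex 1.676 4.062 -2.303
endloop
endfacet
facet normal 0.605 0.537 0.588
outer loop
vertex 1.676 4.062 -2.303
vertex 3.244 2.837 -2.798
vertex 2.808 3.955 -3.371
endloop
endfacet
facet normal 0.605 0.537 0.588
outer loop
vertex 2.112 2.944 -1.73
vertex 3.244 2.837 -2.798
vertex 1.676 4.062 -2.303
endloop
endfacet

endsolid


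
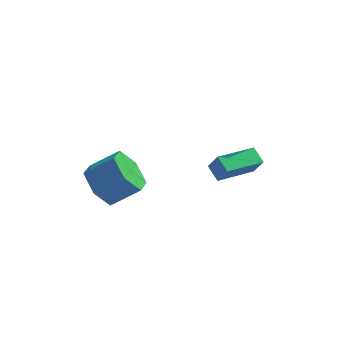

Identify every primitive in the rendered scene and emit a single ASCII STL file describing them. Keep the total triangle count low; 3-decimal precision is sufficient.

solid 
facet normal -0.796 -0.140 -0.588
outer loop
vertex -3.39 -1.016 0.252
vertex -3.899 -0.25 0.759
vertex -3.316 -0.024 -0.084
endloop
endfacet
facet normal 0.601 -0.296 -0.742
outer loop
vertex -3.39 -1.016 0.252
vertex -3.316 -0.024 -0.084
vertex -2.251 -0.816 1.094
endloop
endfacet
facet normal 0.600 -0.297 -0.742
outer loop
vertex -2.251 -0.816 1.094
vertex -3.316 -0.024 -0.084
vertex -2.177 0.176 0.757
endloop
endfacet
facet normal 0.796 0.141 0.589
outer loop
vertex -2.251 -0.816 1.094
vertex -2.177 0.176 0.757
vertex -2.761 -0.05 1.601
endloop
endfacet
facet normal -0.796 -0.140 -0.588
outer loop
vertex -3.316 -0.024 -0.084
vertex -3.899 -0.25 0.759
vertex -3.825 0.742 0.423
endloop
endfacet
facet normal 0.361 0.670 -0.649
outer loop
vertex -3.316 -0.024 -0.084
vertex -3.825 0.742 0.423
vertex -2.177 0.176 0.757
endloop
endfacet
facet normal 0.361 0.670 -0.649
outer loop
vertex -2.177 0.176 0.757
vertex -3.825 0.742 0.423
vertex -2.686 0.942 1.264
endloop
endfacet
facet normal 0.796 0.140 0.588
outer loop
vertex -2.177 0.176 0.757
vertex -2.686 0.942 1.264
vertex -2.761 -0.05 1.601
endloop
endfacet
facet normal -0.796 -0.140 -0.589
outer loop
vertex -3.825 0.742 0.423
vertex -3.899 -0.25 0.759
vertex -4.409 0.516 1.266
endloop
endfacet
facet normal -0.239 0.967 0.094
outer loop
vertex -3.825 0.742 0.423
vertex -4.409 0.516 1.266
vertex -2.686 0.942 1.264
endloop
endfacet
facet normal -0.239 0.967 0.094
outer loop
vertex -2.686 0.942 1.264
vertex -4.409 0.516 1.266
vertex -3.27 0.716 2.108
endloop
endfacet
facet normal 0.796 0.140 0.588
outer loop
vertex -2.686 0.942 1.264
vertex -3.27 0.716 2.108
vertex -2.761 -0.05 1.601
endloop
endfacet
facet normal -0.796 -0.141 -0.589
outer loop
vertex -4.409 0.516 1.266
vertex -3.899 -0.25 0.759
vertex -4.483 -0.476 1.603
endloop
endfacet
facet normal -0.601 0.297 0.742
outer loop
vertex -4.409 0.516 1.266
vertex -4.483 -0.476 1.603
vertex -3.27 0.716 2.108
endloop
endfacet
facet normal -0.600 0.296 0.743
outer loop
vertex -3.27 0.716 2.108
vertex -4.483 -0.476 1.603
vertex -3.344 -0.276 2.444
endloop
endfacet
facet normal 0.796 0.140 0.588
outer loop
vertex -3.27 0.716 2.108
vertex -3.344 -0.276 2.444
vertex -2.761 -0.05 1.601
endloop
endfacet
facet normal -0.796 -0.140 -0.588
outer loop
vertex -4.483 -0.476 1.603
vertex -3.899 -0.25 0.759
vertex -3.974 -1.242 1.096
endloop
endfacet
facet normal -0.361 -0.670 0.649
outer loop
vertex -4.483 -0.476 1.603
vertex -3.974 -1.242 1.096
vertex -3.344 -0.276 2.444
endloop
endfacet
facet normal -0.361 -0.670 0.649
outer loop
vertex -3.344 -0.276 2.444
vertex -3.974 -1.242 1.096
vertex -2.835 -1.042 1.937
endloop
endfacet
facet normal 0.796 0.140 0.588
outer loop
vertex -3.344 -0.276 2.444
vertex -2.835 -1.042 1.937
vertex -2.761 -0.05 1.601
endloop
endfacet
facet normal -0.796 -0.140 -0.588
outer loop
vertex -3.974 -1.242 1.096
vertex -3.899 -0.25 0.759
vertex -3.39 -1.016 0.252
endloop
endfacet
facet normal 0.239 -0.967 -0.094
outer loop
vertex -3.974 -1.242 1.096
vertex -3.39 -1.016 0.252
vertex -2.835 -1.042 1.937
endloop
endfacet
facet normal 0.239 -0.967 -0.094
outer loop
vertex -2.835 -1.042 1.937
vertex -3.39 -1.016 0.252
vertex -2.251 -0.816 1.094
endloop
endfacet
facet normal 0.796 0.140 0.589
outer loop
vertex -2.835 -1.042 1.937
vertex -2.251 -0.816 1.094
vertex -2.761 -0.05 1.601
endloop
endfacet
facet normal -0.422 0.279 -0.863
outer loop
vertex -0.144 3.39 -0.623
vertex 1.194 4.611 -0.882
vertex 0.301 2.817 -1.026
endloop
endfacet
facet normal -0.731 -0.667 0.142
outer loop
vertex 0.706 2.549 -0.198
vertex -0.144 3.39 -0.623
vertex 0.301 2.817 -1.026
endloop
endfacet
facet normal -0.422 0.279 -0.862
outer loop
vertex 0.301 2.817 -1.026
vertex 1.194 4.611 -0.882
vertex 1.639 4.039 -1.285
endloop
endfacet
facet normal 0.536 -0.690 -0.486
outer loop
vertex 1.639 4.039 -1.285
vertex 0.706 2.549 -0.198
vertex 0.301 2.817 -1.026
endloop
endfacet
facet normal -0.536 0.690 0.486
outer loop
vertex -0.144 3.39 -0.623
vertex 1.599 4.343 -0.054
vertex 1.194 4.611 -0.882
endloop
endfacet
facet normal -0.731 -0.668 0.141
outer loop
vertex 0.261 3.121 0.205
vertex -0.144 3.39 -0.623
vertex 0.706 2.549 -0.198
endloop
endfacet
facet normal -0.536 0.690 0.486
outer loop
vertex 0.261 3.121 0.205
vertex 1.599 4.343 -0.054
vertex -0.144 3.39 -0.623
endloop
endfacet
facet normal 0.731 0.668 -0.141
outer loop
vertex 1.194 4.611 -0.882
vertex 1.599 4.343 -0.054
vertex 1.639 4.039 -1.285
endloop
endfacet
facet normal 0.536 -0.690 -0.486
outer loop
vertex 2.044 3.77 -0.457
vertex 0.706 2.549 -0.198
vertex 1.639 4.039 -1.285
endloop
endfacet
facet normal 0.731 0.667 -0.141
outer loop
vertex 1.639 4.039 -1.285
vertex 1.599 4.343 -0.054
vertex 2.044 3.77 -0.457
endloop
endfacet
facet normal 0.422 -0.279 0.862
outer loop
vertex 2.044 3.77 -0.457
vertex 0.261 3.121 0.205
vertex 0.706 2.549 -0.198
endloop
endfacet
facet normal 0.422 -0.279 0.863
outer loop
vertex 1.599 4.343 -0.054
vertex 0.261 3.121 0.205
vertex 2.044 3.77 -0.457
endloop
endfacet

endsolid


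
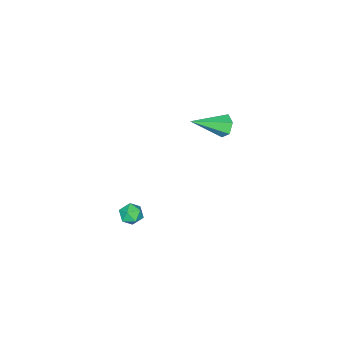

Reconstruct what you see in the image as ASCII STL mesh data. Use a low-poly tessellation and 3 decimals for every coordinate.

solid 
facet normal -0.744 0.502 -0.441
outer loop
vertex -3.437 -1.215 -2.322
vertex -3.851 -1.331 -1.756
vertex -3.443 -0.751 -1.784
endloop
endfacet
facet normal 0.852 0.401 -0.337
outer loop
vertex -3.437 -1.215 -2.322
vertex -3.443 -0.751 -1.784
vertex -2.309 -2.369 -0.844
endloop
endfacet
facet normal -0.744 0.502 -0.441
outer loop
vertex -3.443 -0.751 -1.784
vertex -3.851 -1.331 -1.756
vertex -3.856 -0.867 -1.219
endloop
endfacet
facet normal 0.526 0.672 0.522
outer loop
vertex -3.443 -0.751 -1.784
vertex -3.856 -0.867 -1.219
vertex -2.309 -2.369 -0.844
endloop
endfacet
facet normal -0.745 0.502 -0.440
outer loop
vertex -3.856 -0.867 -1.219
vertex -3.851 -1.331 -1.756
vertex -4.264 -1.448 -1.191
endloop
endfacet
facet normal -0.115 0.128 0.985
outer loop
vertex -3.856 -0.867 -1.219
vertex -4.264 -1.448 -1.191
vertex -2.309 -2.369 -0.844
endloop
endfacet
facet normal -0.745 0.501 -0.441
outer loop
vertex -4.264 -1.448 -1.191
vertex -3.851 -1.331 -1.756
vertex -4.258 -1.912 -1.728
endloop
endfacet
facet normal -0.428 -0.686 0.588
outer loop
vertex -4.264 -1.448 -1.191
vertex -4.258 -1.912 -1.728
vertex -2.309 -2.369 -0.844
endloop
endfacet
facet normal -0.745 0.501 -0.440
outer loop
vertex -4.258 -1.912 -1.728
vertex -3.851 -1.331 -1.756
vertex -3.845 -1.795 -2.294
endloop
endfacet
facet normal -0.101 -0.957 -0.272
outer loop
vertex -4.258 -1.912 -1.728
vertex -3.845 -1.795 -2.294
vertex -2.309 -2.369 -0.844
endloop
endfacet
facet normal -0.744 0.502 -0.441
outer loop
vertex -3.845 -1.795 -2.294
vertex -3.851 -1.331 -1.756
vertex -3.437 -1.215 -2.322
endloop
endfacet
facet normal 0.538 -0.414 -0.734
outer loop
vertex -3.845 -1.795 -2.294
vertex -3.437 -1.215 -2.322
vertex -2.309 -2.369 -0.844
endloop
endfacet
facet normal 0.159 0.851 -0.500
outer loop
vertex 3.605 -1.331 -3.985
vertex 3.117 -1.032 -3.631
vertex 3.751 -1.019 -3.407
endloop
endfacet
facet normal 0.760 0.472 -0.447
outer loop
vertex 3.605 -1.331 -3.985
vertex 3.751 -1.019 -3.407
vertex 4.035 -1.612 -3.55
endloop
endfacet
facet normal 0.645 -0.168 -0.746
outer loop
vertex 3.605 -1.331 -3.985
vertex 4.035 -1.612 -3.55
vertex 3.575 -1.992 -3.862
endloop
endfacet
facet normal -0.027 -0.182 -0.983
outer loop
vertex 3.605 -1.331 -3.985
vertex 3.575 -1.992 -3.862
vertex 3.008 -1.633 -3.913
endloop
endfacet
facet normal -0.328 0.449 -0.831
outer loop
vertex 3.605 -1.331 -3.985
vertex 3.008 -1.633 -3.913
vertex 3.117 -1.032 -3.631
endloop
endfacet
facet normal 0.896 0.370 0.247
outer loop
vertex 4.035 -1.612 -3.55
vertex 3.751 -1.019 -3.407
vertex 3.812 -1.487 -2.927
endloop
endfacet
facet normal -0.077 0.984 0.160
outer loop
vertex 3.751 -1.019 -3.407
vertex 3.117 -1.032 -3.631
vertex 3.245 -1.128 -2.978
endloop
endfacet
facet normal -0.864 0.333 -0.376
outer loop
vertex 3.117 -1.032 -3.631
vertex 3.008 -1.633 -3.913
vertex 2.785 -1.508 -3.29
endloop
endfacet
facet normal -0.379 -0.686 -0.621
outer loop
vertex 3.008 -1.633 -3.913
vertex 3.575 -1.992 -3.862
vertex 3.069 -2.101 -3.433
endloop
endfacet
facet normal 0.709 -0.664 -0.237
outer loop
vertex 3.575 -1.992 -3.862
vertex 4.035 -1.612 -3.55
vertex 3.703 -2.088 -3.209
endloop
endfacet
facet normal 0.027 0.182 0.983
outer loop
vertex 3.215 -1.789 -2.855
vertex 3.812 -1.487 -2.927
vertex 3.245 -1.128 -2.978
endloop
endfacet
facet normal -0.645 0.168 0.746
outer loop
vertex 3.215 -1.789 -2.855
vertex 3.245 -1.128 -2.978
vertex 2.785 -1.508 -3.29
endloop
endfacet
facet normal -0.760 -0.472 0.447
outer loop
vertex 3.215 -1.789 -2.855
vertex 2.785 -1.508 -3.29
vertex 3.069 -2.101 -3.433
endloop
endfacet
facet normal -0.159 -0.851 0.500
outer loop
vertex 3.215 -1.789 -2.855
vertex 3.069 -2.101 -3.433
vertex 3.703 -2.088 -3.209
endloop
endfacet
facet normal 0.328 -0.449 0.831
outer loop
vertex 3.215 -1.789 -2.855
vertex 3.703 -2.088 -3.209
vertex 3.812 -1.487 -2.927
endloop
endfacet
facet normal 0.379 0.686 0.621
outer loop
vertex 3.245 -1.128 -2.978
vertex 3.812 -1.487 -2.927
vertex 3.751 -1.019 -3.407
endloop
endfacet
facet normal -0.709 0.664 0.237
outer loop
vertex 2.785 -1.508 -3.29
vertex 3.245 -1.128 -2.978
vertex 3.117 -1.032 -3.631
endloop
endfacet
facet normal -0.896 -0.370 -0.247
outer loop
vertex 3.069 -2.101 -3.433
vertex 2.785 -1.508 -3.29
vertex 3.008 -1.633 -3.913
endloop
endfacet
facet normal 0.077 -0.984 -0.160
outer loop
vertex 3.703 -2.088 -3.209
vertex 3.069 -2.101 -3.433
vertex 3.575 -1.992 -3.862
endloop
endfacet
facet normal 0.864 -0.333 0.376
outer loop
vertex 3.812 -1.487 -2.927
vertex 3.703 -2.088 -3.209
vertex 4.035 -1.612 -3.55
endloop
endfacet

endsolid


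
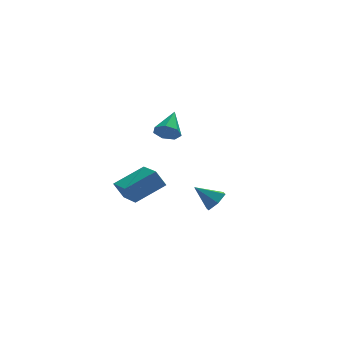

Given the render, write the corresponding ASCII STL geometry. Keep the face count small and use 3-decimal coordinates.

solid 
facet normal -0.870 -0.268 -0.414
outer loop
vertex -3.847 1.527 -1.584
vertex -4.118 3.03 -1.989
vertex -3.393 1.378 -2.44
endloop
endfacet
facet normal 0.171 -0.951 0.256
outer loop
vertex -1.862 1.85 -1.711
vertex -3.847 1.527 -1.584
vertex -3.393 1.378 -2.44
endloop
endfacet
facet normal -0.870 -0.268 -0.414
outer loop
vertex -3.393 1.378 -2.44
vertex -4.118 3.03 -1.989
vertex -3.664 2.881 -2.845
endloop
endfacet
facet normal 0.463 -0.152 -0.873
outer loop
vertex -3.664 2.881 -2.845
vertex -1.862 1.85 -1.711
vertex -3.393 1.378 -2.44
endloop
endfacet
facet normal -0.463 0.152 0.873
outer loop
vertex -3.847 1.527 -1.584
vertex -2.587 3.502 -1.26
vertex -4.118 3.03 -1.989
endloop
endfacet
facet normal 0.171 -0.951 0.256
outer loop
vertex -2.316 1.999 -0.855
vertex -3.847 1.527 -1.584
vertex -1.862 1.85 -1.711
endloop
endfacet
facet normal -0.463 0.152 0.873
outer loop
vertex -2.316 1.999 -0.855
vertex -2.587 3.502 -1.26
vertex -3.847 1.527 -1.584
endloop
endfacet
facet normal -0.171 0.951 -0.256
outer loop
vertex -4.118 3.03 -1.989
vertex -2.587 3.502 -1.26
vertex -3.664 2.881 -2.845
endloop
endfacet
facet normal 0.463 -0.152 -0.873
outer loop
vertex -2.133 3.353 -2.116
vertex -1.862 1.85 -1.711
vertex -3.664 2.881 -2.845
endloop
endfacet
facet normal -0.171 0.951 -0.256
outer loop
vertex -3.664 2.881 -2.845
vertex -2.587 3.502 -1.26
vertex -2.133 3.353 -2.116
endloop
endfacet
facet normal 0.870 0.268 0.414
outer loop
vertex -2.133 3.353 -2.116
vertex -2.316 1.999 -0.855
vertex -1.862 1.85 -1.711
endloop
endfacet
facet normal 0.870 0.268 0.414
outer loop
vertex -2.587 3.502 -1.26
vertex -2.316 1.999 -0.855
vertex -2.133 3.353 -2.116
endloop
endfacet
facet normal 0.720 -0.276 -0.637
outer loop
vertex 1.261 3.646 -3.464
vertex 0.802 3.195 -3.787
vertex 0.86 3.875 -4.016
endloop
endfacet
facet normal 0.072 0.939 0.337
outer loop
vertex 1.261 3.646 -3.464
vertex 0.86 3.875 -4.016
vertex -0.162 3.565 -2.933
endloop
endfacet
facet normal 0.720 -0.276 -0.637
outer loop
vertex 0.86 3.875 -4.016
vertex 0.802 3.195 -3.787
vertex 0.401 3.424 -4.339
endloop
endfacet
facet normal -0.553 0.777 -0.299
outer loop
vertex 0.86 3.875 -4.016
vertex 0.401 3.424 -4.339
vertex -0.162 3.565 -2.933
endloop
endfacet
facet normal 0.720 -0.276 -0.637
outer loop
vertex 0.401 3.424 -4.339
vertex 0.802 3.195 -3.787
vertex 0.343 2.744 -4.11
endloop
endfacet
facet normal -0.929 -0.045 -0.368
outer loop
vertex 0.401 3.424 -4.339
vertex 0.343 2.744 -4.11
vertex -0.162 3.565 -2.933
endloop
endfacet
facet normal 0.719 -0.275 -0.638
outer loop
vertex 0.343 2.744 -4.11
vertex 0.802 3.195 -3.787
vertex 0.745 2.515 -3.558
endloop
endfacet
facet normal -0.679 -0.706 0.201
outer loop
vertex 0.343 2.744 -4.11
vertex 0.745 2.515 -3.558
vertex -0.162 3.565 -2.933
endloop
endfacet
facet normal 0.720 -0.275 -0.637
outer loop
vertex 0.745 2.515 -3.558
vertex 0.802 3.195 -3.787
vertex 1.203 2.966 -3.235
endloop
endfacet
facet normal -0.054 -0.545 0.837
outer loop
vertex 0.745 2.515 -3.558
vertex 1.203 2.966 -3.235
vertex -0.162 3.565 -2.933
endloop
endfacet
facet normal 0.720 -0.276 -0.637
outer loop
vertex 1.203 2.966 -3.235
vertex 0.802 3.195 -3.787
vertex 1.261 3.646 -3.464
endloop
endfacet
facet normal 0.322 0.277 0.905
outer loop
vertex 1.203 2.966 -3.235
vertex 1.261 3.646 -3.464
vertex -0.162 3.565 -2.933
endloop
endfacet
facet normal -0.396 -0.777 -0.488
outer loop
vertex -1.828 0.142 2.064
vertex -2.204 0.004 2.589
vertex -2.341 0.396 2.076
endloop
endfacet
facet normal 0.333 0.703 -0.628
outer loop
vertex -1.828 0.142 2.064
vertex -2.341 0.396 2.076
vertex -1.616 1.156 3.311
endloop
endfacet
facet normal -0.397 -0.777 -0.488
outer loop
vertex -2.341 0.396 2.076
vertex -2.204 0.004 2.589
vertex -2.751 0.355 2.475
endloop
endfacet
facet normal -0.387 0.869 -0.308
outer loop
vertex -2.341 0.396 2.076
vertex -2.751 0.355 2.475
vertex -1.616 1.156 3.311
endloop
endfacet
facet normal -0.397 -0.777 -0.487
outer loop
vertex -2.751 0.355 2.475
vertex -2.204 0.004 2.589
vertex -2.748 0.05 2.959
endloop
endfacet
facet normal -0.704 0.599 0.382
outer loop
vertex -2.751 0.355 2.475
vertex -2.748 0.05 2.959
vertex -1.616 1.156 3.311
endloop
endfacet
facet normal -0.397 -0.778 -0.487
outer loop
vertex -2.748 0.05 2.959
vertex -2.204 0.004 2.589
vertex -2.336 -0.289 3.165
endloop
endfacet
facet normal -0.380 0.097 0.920
outer loop
vertex -2.748 0.05 2.959
vertex -2.336 -0.289 3.165
vertex -1.616 1.156 3.311
endloop
endfacet
facet normal -0.397 -0.778 -0.487
outer loop
vertex -2.336 -0.289 3.165
vertex -2.204 0.004 2.589
vertex -1.824 -0.408 2.938
endloop
endfacet
facet normal 0.340 -0.261 0.904
outer loop
vertex -2.336 -0.289 3.165
vertex -1.824 -0.408 2.938
vertex -1.616 1.156 3.311
endloop
endfacet
facet normal -0.396 -0.778 -0.488
outer loop
vertex -1.824 -0.408 2.938
vertex -2.204 0.004 2.589
vertex -1.598 -0.216 2.448
endloop
endfacet
facet normal 0.917 -0.204 0.343
outer loop
vertex -1.824 -0.408 2.938
vertex -1.598 -0.216 2.448
vertex -1.616 1.156 3.311
endloop
endfacet
facet normal -0.396 -0.778 -0.488
outer loop
vertex -1.598 -0.216 2.448
vertex -2.204 0.004 2.589
vertex -1.828 0.142 2.064
endloop
endfacet
facet normal 0.914 0.225 -0.338
outer loop
vertex -1.598 -0.216 2.448
vertex -1.828 0.142 2.064
vertex -1.616 1.156 3.311
endloop
endfacet

endsolid


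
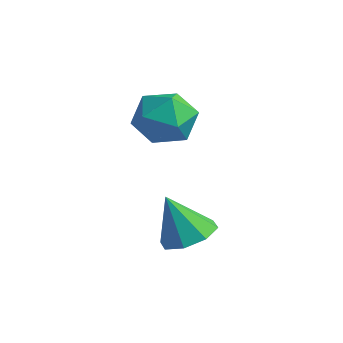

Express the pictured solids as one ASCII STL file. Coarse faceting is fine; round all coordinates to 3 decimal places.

solid 
facet normal 0.378 0.207 -0.902
outer loop
vertex 4.489 0.118 -0.681
vertex 3.791 -0.429 -1.099
vertex 3.875 0.515 -0.847
endloop
endfacet
facet normal 0.210 0.635 0.743
outer loop
vertex 4.489 0.118 -0.681
vertex 3.875 0.515 -0.847
vertex 3.129 -0.791 0.479
endloop
endfacet
facet normal 0.379 0.207 -0.902
outer loop
vertex 3.875 0.515 -0.847
vertex 3.791 -0.429 -1.099
vertex 3.212 0.359 -1.161
endloop
endfacet
facet normal -0.418 0.754 0.507
outer loop
vertex 3.875 0.515 -0.847
vertex 3.212 0.359 -1.161
vertex 3.129 -0.791 0.479
endloop
endfacet
facet normal 0.379 0.207 -0.902
outer loop
vertex 3.212 0.359 -1.161
vertex 3.791 -0.429 -1.099
vertex 2.888 -0.258 -1.439
endloop
endfacet
facet normal -0.901 0.375 0.217
outer loop
vertex 3.212 0.359 -1.161
vertex 2.888 -0.258 -1.439
vertex 3.129 -0.791 0.479
endloop
endfacet
facet normal 0.379 0.208 -0.902
outer loop
vertex 2.888 -0.258 -1.439
vertex 3.791 -0.429 -1.099
vertex 3.093 -0.975 -1.518
endloop
endfacet
facet normal -0.959 -0.279 0.043
outer loop
vertex 2.888 -0.258 -1.439
vertex 3.093 -0.975 -1.518
vertex 3.129 -0.791 0.479
endloop
endfacet
facet normal 0.379 0.207 -0.902
outer loop
vertex 3.093 -0.975 -1.518
vertex 3.791 -0.429 -1.099
vertex 3.707 -1.372 -1.351
endloop
endfacet
facet normal -0.557 -0.826 0.086
outer loop
vertex 3.093 -0.975 -1.518
vertex 3.707 -1.372 -1.351
vertex 3.129 -0.791 0.479
endloop
endfacet
facet normal 0.378 0.207 -0.902
outer loop
vertex 3.707 -1.372 -1.351
vertex 3.791 -0.429 -1.099
vertex 4.371 -1.217 -1.037
endloop
endfacet
facet normal 0.068 -0.944 0.321
outer loop
vertex 3.707 -1.372 -1.351
vertex 4.371 -1.217 -1.037
vertex 3.129 -0.791 0.479
endloop
endfacet
facet normal 0.378 0.207 -0.902
outer loop
vertex 4.371 -1.217 -1.037
vertex 3.791 -0.429 -1.099
vertex 4.694 -0.6 -0.76
endloop
endfacet
facet normal 0.554 -0.565 0.612
outer loop
vertex 4.371 -1.217 -1.037
vertex 4.694 -0.6 -0.76
vertex 3.129 -0.791 0.479
endloop
endfacet
facet normal 0.378 0.207 -0.902
outer loop
vertex 4.694 -0.6 -0.76
vertex 3.791 -0.429 -1.099
vertex 4.489 0.118 -0.681
endloop
endfacet
facet normal 0.612 0.088 0.786
outer loop
vertex 4.694 -0.6 -0.76
vertex 4.489 0.118 -0.681
vertex 3.129 -0.791 0.479
endloop
endfacet
facet normal -0.277 0.222 0.935
outer loop
vertex 0.179 2.548 2.522
vertex -0.281 1.459 2.644
vertex 0.854 1.66 2.933
endloop
endfacet
facet normal 0.310 0.583 0.751
outer loop
vertex 0.179 2.548 2.522
vertex 0.854 1.66 2.933
vertex 1.301 2.433 2.148
endloop
endfacet
facet normal 0.157 0.972 0.173
outer loop
vertex 0.179 2.548 2.522
vertex 1.301 2.433 2.148
vertex 0.443 2.709 1.375
endloop
endfacet
facet normal -0.524 0.851 -0.001
outer loop
vertex 0.179 2.548 2.522
vertex 0.443 2.709 1.375
vertex -0.535 2.107 1.681
endloop
endfacet
facet normal -0.793 0.388 0.470
outer loop
vertex 0.179 2.548 2.522
vertex -0.535 2.107 1.681
vertex -0.281 1.459 2.644
endloop
endfacet
facet normal 0.813 0.110 0.572
outer loop
vertex 1.301 2.433 2.148
vertex 0.854 1.66 2.933
vertex 1.535 1.273 2.039
endloop
endfacet
facet normal -0.137 -0.475 0.869
outer loop
vertex 0.854 1.66 2.933
vertex -0.281 1.459 2.644
vertex 0.557 0.671 2.345
endloop
endfacet
facet normal -0.971 -0.207 0.117
outer loop
vertex -0.281 1.459 2.644
vertex -0.535 2.107 1.681
vertex -0.301 0.947 1.572
endloop
endfacet
facet normal -0.537 0.544 -0.645
outer loop
vertex -0.535 2.107 1.681
vertex 0.443 2.709 1.375
vertex 0.146 1.72 0.787
endloop
endfacet
facet normal 0.566 0.740 -0.364
outer loop
vertex 0.443 2.709 1.375
vertex 1.301 2.433 2.148
vertex 1.281 1.921 1.076
endloop
endfacet
facet normal 0.524 -0.851 0.001
outer loop
vertex 0.821 0.832 1.198
vertex 1.535 1.273 2.039
vertex 0.557 0.671 2.345
endloop
endfacet
facet normal -0.157 -0.972 -0.173
outer loop
vertex 0.821 0.832 1.198
vertex 0.557 0.671 2.345
vertex -0.301 0.947 1.572
endloop
endfacet
facet normal -0.310 -0.583 -0.751
outer loop
vertex 0.821 0.832 1.198
vertex -0.301 0.947 1.572
vertex 0.146 1.72 0.787
endloop
endfacet
facet normal 0.277 -0.222 -0.935
outer loop
vertex 0.821 0.832 1.198
vertex 0.146 1.72 0.787
vertex 1.281 1.921 1.076
endloop
endfacet
facet normal 0.793 -0.388 -0.470
outer loop
vertex 0.821 0.832 1.198
vertex 1.281 1.921 1.076
vertex 1.535 1.273 2.039
endloop
endfacet
facet normal 0.537 -0.544 0.645
outer loop
vertex 0.557 0.671 2.345
vertex 1.535 1.273 2.039
vertex 0.854 1.66 2.933
endloop
endfacet
facet normal -0.566 -0.740 0.364
outer loop
vertex -0.301 0.947 1.572
vertex 0.557 0.671 2.345
vertex -0.281 1.459 2.644
endloop
endfacet
facet normal -0.813 -0.110 -0.572
outer loop
vertex 0.146 1.72 0.787
vertex -0.301 0.947 1.572
vertex -0.535 2.107 1.681
endloop
endfacet
facet normal 0.137 0.475 -0.869
outer loop
vertex 1.281 1.921 1.076
vertex 0.146 1.72 0.787
vertex 0.443 2.709 1.375
endloop
endfacet
facet normal 0.971 0.207 -0.117
outer loop
vertex 1.535 1.273 2.039
vertex 1.281 1.921 1.076
vertex 1.301 2.433 2.148
endloop
endfacet

endsolid


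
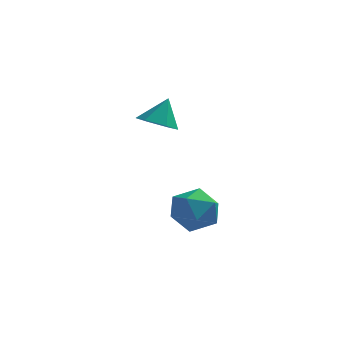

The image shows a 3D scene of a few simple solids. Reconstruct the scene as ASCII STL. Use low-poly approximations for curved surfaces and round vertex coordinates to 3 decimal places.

solid 
facet normal -0.264 -0.461 -0.847
outer loop
vertex -1.444 0.614 3.344
vertex -1.959 1.351 3.104
vertex -1.065 1.305 2.85
endloop
endfacet
facet normal 0.891 -0.197 0.408
outer loop
vertex -1.444 0.614 3.344
vertex -1.065 1.305 2.85
vertex -1.581 2.009 4.316
endloop
endfacet
facet normal -0.264 -0.461 -0.847
outer loop
vertex -1.065 1.305 2.85
vertex -1.959 1.351 3.104
vertex -1.58 2.042 2.61
endloop
endfacet
facet normal 0.818 0.575 0.012
outer loop
vertex -1.065 1.305 2.85
vertex -1.58 2.042 2.61
vertex -1.581 2.009 4.316
endloop
endfacet
facet normal -0.264 -0.461 -0.847
outer loop
vertex -1.58 2.042 2.61
vertex -1.959 1.351 3.104
vertex -2.473 2.087 2.864
endloop
endfacet
facet normal 0.056 0.998 0.019
outer loop
vertex -1.58 2.042 2.61
vertex -2.473 2.087 2.864
vertex -1.581 2.009 4.316
endloop
endfacet
facet normal -0.264 -0.461 -0.847
outer loop
vertex -2.473 2.087 2.864
vertex -1.959 1.351 3.104
vertex -2.852 1.396 3.358
endloop
endfacet
facet normal -0.632 0.649 0.423
outer loop
vertex -2.473 2.087 2.864
vertex -2.852 1.396 3.358
vertex -1.581 2.009 4.316
endloop
endfacet
facet normal -0.264 -0.461 -0.847
outer loop
vertex -2.852 1.396 3.358
vertex -1.959 1.351 3.104
vertex -2.338 0.66 3.598
endloop
endfacet
facet normal -0.559 -0.123 0.820
outer loop
vertex -2.852 1.396 3.358
vertex -2.338 0.66 3.598
vertex -1.581 2.009 4.316
endloop
endfacet
facet normal -0.264 -0.461 -0.847
outer loop
vertex -2.338 0.66 3.598
vertex -1.959 1.351 3.104
vertex -1.444 0.614 3.344
endloop
endfacet
facet normal 0.203 -0.546 0.813
outer loop
vertex -2.338 0.66 3.598
vertex -1.444 0.614 3.344
vertex -1.581 2.009 4.316
endloop
endfacet
facet normal 0.271 0.879 0.393
outer loop
vertex -0.565 2.009 -1.596
vertex -0.174 1.439 -0.592
vertex 0.589 1.621 -1.525
endloop
endfacet
facet normal 0.320 0.892 -0.318
outer loop
vertex -0.565 2.009 -1.596
vertex 0.589 1.621 -1.525
vertex -0.04 1.477 -2.56
endloop
endfacet
facet normal -0.324 0.742 -0.586
outer loop
vertex -0.565 2.009 -1.596
vertex -0.04 1.477 -2.56
vertex -1.192 1.206 -2.266
endloop
endfacet
facet normal -0.771 0.636 -0.041
outer loop
vertex -0.565 2.009 -1.596
vertex -1.192 1.206 -2.266
vertex -1.275 1.183 -1.049
endloop
endfacet
facet normal -0.402 0.720 0.565
outer loop
vertex -0.565 2.009 -1.596
vertex -1.275 1.183 -1.049
vertex -0.174 1.439 -0.592
endloop
endfacet
facet normal 0.768 0.375 -0.519
outer loop
vertex -0.04 1.477 -2.56
vertex 0.589 1.621 -1.525
vertex 0.675 0.577 -2.151
endloop
endfacet
facet normal 0.690 0.352 0.633
outer loop
vertex 0.589 1.621 -1.525
vertex -0.174 1.439 -0.592
vertex 0.592 0.554 -0.934
endloop
endfacet
facet normal -0.401 0.096 0.911
outer loop
vertex -0.174 1.439 -0.592
vertex -1.275 1.183 -1.049
vertex -0.56 0.283 -0.64
endloop
endfacet
facet normal -0.997 -0.041 -0.069
outer loop
vertex -1.275 1.183 -1.049
vertex -1.192 1.206 -2.266
vertex -1.189 0.139 -1.675
endloop
endfacet
facet normal -0.274 0.131 -0.953
outer loop
vertex -1.192 1.206 -2.266
vertex -0.04 1.477 -2.56
vertex -0.426 0.321 -2.608
endloop
endfacet
facet normal 0.771 -0.636 0.041
outer loop
vertex -0.035 -0.249 -1.604
vertex 0.675 0.577 -2.151
vertex 0.592 0.554 -0.934
endloop
endfacet
facet normal 0.324 -0.742 0.586
outer loop
vertex -0.035 -0.249 -1.604
vertex 0.592 0.554 -0.934
vertex -0.56 0.283 -0.64
endloop
endfacet
facet normal -0.320 -0.892 0.318
outer loop
vertex -0.035 -0.249 -1.604
vertex -0.56 0.283 -0.64
vertex -1.189 0.139 -1.675
endloop
endfacet
facet normal -0.271 -0.879 -0.393
outer loop
vertex -0.035 -0.249 -1.604
vertex -1.189 0.139 -1.675
vertex -0.426 0.321 -2.608
endloop
endfacet
facet normal 0.402 -0.720 -0.565
outer loop
vertex -0.035 -0.249 -1.604
vertex -0.426 0.321 -2.608
vertex 0.675 0.577 -2.151
endloop
endfacet
facet normal 0.997 0.041 0.069
outer loop
vertex 0.592 0.554 -0.934
vertex 0.675 0.577 -2.151
vertex 0.589 1.621 -1.525
endloop
endfacet
facet normal 0.274 -0.131 0.953
outer loop
vertex -0.56 0.283 -0.64
vertex 0.592 0.554 -0.934
vertex -0.174 1.439 -0.592
endloop
endfacet
facet normal -0.768 -0.375 0.519
outer loop
vertex -1.189 0.139 -1.675
vertex -0.56 0.283 -0.64
vertex -1.275 1.183 -1.049
endloop
endfacet
facet normal -0.690 -0.352 -0.633
outer loop
vertex -0.426 0.321 -2.608
vertex -1.189 0.139 -1.675
vertex -1.192 1.206 -2.266
endloop
endfacet
facet normal 0.401 -0.096 -0.911
outer loop
vertex 0.675 0.577 -2.151
vertex -0.426 0.321 -2.608
vertex -0.04 1.477 -2.56
endloop
endfacet

endsolid
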